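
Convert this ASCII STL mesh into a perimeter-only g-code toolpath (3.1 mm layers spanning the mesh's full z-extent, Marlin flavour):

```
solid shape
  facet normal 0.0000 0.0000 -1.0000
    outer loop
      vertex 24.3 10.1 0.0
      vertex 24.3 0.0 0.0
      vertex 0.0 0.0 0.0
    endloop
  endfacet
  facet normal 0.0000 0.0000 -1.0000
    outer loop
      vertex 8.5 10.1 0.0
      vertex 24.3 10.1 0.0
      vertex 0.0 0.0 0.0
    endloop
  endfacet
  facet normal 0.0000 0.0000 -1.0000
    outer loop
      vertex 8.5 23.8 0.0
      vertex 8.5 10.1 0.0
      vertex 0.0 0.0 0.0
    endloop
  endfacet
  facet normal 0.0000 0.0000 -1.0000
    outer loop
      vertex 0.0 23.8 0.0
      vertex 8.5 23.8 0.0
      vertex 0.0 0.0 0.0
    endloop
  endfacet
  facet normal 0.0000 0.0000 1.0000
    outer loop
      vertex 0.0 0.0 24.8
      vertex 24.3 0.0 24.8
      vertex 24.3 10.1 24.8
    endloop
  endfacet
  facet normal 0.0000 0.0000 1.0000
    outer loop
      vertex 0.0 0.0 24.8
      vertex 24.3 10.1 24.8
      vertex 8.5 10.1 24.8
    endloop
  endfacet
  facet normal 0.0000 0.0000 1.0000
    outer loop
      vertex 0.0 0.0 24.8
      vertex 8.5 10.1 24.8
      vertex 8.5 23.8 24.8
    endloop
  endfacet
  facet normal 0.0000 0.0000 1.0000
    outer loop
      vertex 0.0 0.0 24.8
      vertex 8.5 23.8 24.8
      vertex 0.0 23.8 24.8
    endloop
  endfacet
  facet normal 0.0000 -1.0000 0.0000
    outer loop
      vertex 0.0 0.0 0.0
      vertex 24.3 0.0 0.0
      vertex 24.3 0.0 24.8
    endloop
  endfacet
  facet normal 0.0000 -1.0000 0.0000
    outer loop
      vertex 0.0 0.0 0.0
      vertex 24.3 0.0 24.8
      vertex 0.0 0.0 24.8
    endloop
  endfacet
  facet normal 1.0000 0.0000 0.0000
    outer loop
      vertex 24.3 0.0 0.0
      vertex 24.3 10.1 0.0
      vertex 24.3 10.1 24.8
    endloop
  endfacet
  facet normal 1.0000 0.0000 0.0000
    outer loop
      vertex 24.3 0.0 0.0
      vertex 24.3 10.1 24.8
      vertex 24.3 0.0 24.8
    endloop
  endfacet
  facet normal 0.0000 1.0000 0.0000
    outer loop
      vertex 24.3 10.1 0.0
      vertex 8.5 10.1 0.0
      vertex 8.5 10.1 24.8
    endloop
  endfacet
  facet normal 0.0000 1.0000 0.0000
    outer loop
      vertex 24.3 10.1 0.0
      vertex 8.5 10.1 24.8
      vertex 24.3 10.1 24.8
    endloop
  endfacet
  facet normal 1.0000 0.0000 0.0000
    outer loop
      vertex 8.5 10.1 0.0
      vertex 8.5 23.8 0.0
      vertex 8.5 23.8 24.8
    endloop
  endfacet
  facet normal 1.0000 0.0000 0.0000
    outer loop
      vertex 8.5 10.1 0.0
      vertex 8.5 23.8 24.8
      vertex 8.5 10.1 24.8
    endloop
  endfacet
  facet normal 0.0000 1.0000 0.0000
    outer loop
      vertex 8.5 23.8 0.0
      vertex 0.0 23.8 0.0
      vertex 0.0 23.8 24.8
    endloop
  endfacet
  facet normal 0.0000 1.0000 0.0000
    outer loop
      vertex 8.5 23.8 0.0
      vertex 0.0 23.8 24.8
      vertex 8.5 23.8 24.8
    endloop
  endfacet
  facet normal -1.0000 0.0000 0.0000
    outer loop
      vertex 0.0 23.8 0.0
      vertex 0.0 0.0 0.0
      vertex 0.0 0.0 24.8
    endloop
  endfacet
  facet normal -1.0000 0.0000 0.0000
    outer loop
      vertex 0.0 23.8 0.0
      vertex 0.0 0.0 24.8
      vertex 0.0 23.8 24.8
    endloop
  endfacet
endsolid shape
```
; perimeter-only toolpath
G21 ; units = mm
G90 ; absolute positioning
G28 ; home
; layer 1
G0 Z3.1
G0 X0.0 Y0.0
G1 X24.3 Y0.0
G1 X24.3 Y10.1
G1 X8.5 Y10.1
G1 X8.5 Y23.8
G1 X0.0 Y23.8
G1 X0.0 Y0.0
; layer 2
G0 Z6.2
G0 X0.0 Y0.0
G1 X24.3 Y0.0
G1 X24.3 Y10.1
G1 X8.5 Y10.1
G1 X8.5 Y23.8
G1 X0.0 Y23.8
G1 X0.0 Y0.0
; layer 3
G0 Z9.3
G0 X0.0 Y0.0
G1 X24.3 Y0.0
G1 X24.3 Y10.1
G1 X8.5 Y10.1
G1 X8.5 Y23.8
G1 X0.0 Y23.8
G1 X0.0 Y0.0
; layer 4
G0 Z12.4
G0 X0.0 Y0.0
G1 X24.3 Y0.0
G1 X24.3 Y10.1
G1 X8.5 Y10.1
G1 X8.5 Y23.8
G1 X0.0 Y23.8
G1 X0.0 Y0.0
; layer 5
G0 Z15.5
G0 X0.0 Y0.0
G1 X24.3 Y0.0
G1 X24.3 Y10.1
G1 X8.5 Y10.1
G1 X8.5 Y23.8
G1 X0.0 Y23.8
G1 X0.0 Y0.0
; layer 6
G0 Z18.6
G0 X0.0 Y0.0
G1 X24.3 Y0.0
G1 X24.3 Y10.1
G1 X8.5 Y10.1
G1 X8.5 Y23.8
G1 X0.0 Y23.8
G1 X0.0 Y0.0
; layer 7
G0 Z21.7
G0 X0.0 Y0.0
G1 X24.3 Y0.0
G1 X24.3 Y10.1
G1 X8.5 Y10.1
G1 X8.5 Y23.8
G1 X0.0 Y23.8
G1 X0.0 Y0.0
; layer 8
G0 Z24.8
G0 X0.0 Y0.0
G1 X24.3 Y0.0
G1 X24.3 Y10.1
G1 X8.5 Y10.1
G1 X8.5 Y23.8
G1 X0.0 Y23.8
G1 X0.0 Y0.0
M2 ; end

The solid is an L-shaped prism: outer 24.3 × 23.8 mm, arm thicknesses ≈ 10.1 mm (horizontal) and 8.5 mm (vertical), extruded 24.8 mm in z. Slicing at Δz = 3.1 mm — 8 equal slices spanning the solid's height, so layer i sits at z = i·h/8 — gives 8 non-empty perimeters. Each is a 6-segment closed polygon; G0 lifts to the layer z and rapids to the start vertex, then G1 traces the edges.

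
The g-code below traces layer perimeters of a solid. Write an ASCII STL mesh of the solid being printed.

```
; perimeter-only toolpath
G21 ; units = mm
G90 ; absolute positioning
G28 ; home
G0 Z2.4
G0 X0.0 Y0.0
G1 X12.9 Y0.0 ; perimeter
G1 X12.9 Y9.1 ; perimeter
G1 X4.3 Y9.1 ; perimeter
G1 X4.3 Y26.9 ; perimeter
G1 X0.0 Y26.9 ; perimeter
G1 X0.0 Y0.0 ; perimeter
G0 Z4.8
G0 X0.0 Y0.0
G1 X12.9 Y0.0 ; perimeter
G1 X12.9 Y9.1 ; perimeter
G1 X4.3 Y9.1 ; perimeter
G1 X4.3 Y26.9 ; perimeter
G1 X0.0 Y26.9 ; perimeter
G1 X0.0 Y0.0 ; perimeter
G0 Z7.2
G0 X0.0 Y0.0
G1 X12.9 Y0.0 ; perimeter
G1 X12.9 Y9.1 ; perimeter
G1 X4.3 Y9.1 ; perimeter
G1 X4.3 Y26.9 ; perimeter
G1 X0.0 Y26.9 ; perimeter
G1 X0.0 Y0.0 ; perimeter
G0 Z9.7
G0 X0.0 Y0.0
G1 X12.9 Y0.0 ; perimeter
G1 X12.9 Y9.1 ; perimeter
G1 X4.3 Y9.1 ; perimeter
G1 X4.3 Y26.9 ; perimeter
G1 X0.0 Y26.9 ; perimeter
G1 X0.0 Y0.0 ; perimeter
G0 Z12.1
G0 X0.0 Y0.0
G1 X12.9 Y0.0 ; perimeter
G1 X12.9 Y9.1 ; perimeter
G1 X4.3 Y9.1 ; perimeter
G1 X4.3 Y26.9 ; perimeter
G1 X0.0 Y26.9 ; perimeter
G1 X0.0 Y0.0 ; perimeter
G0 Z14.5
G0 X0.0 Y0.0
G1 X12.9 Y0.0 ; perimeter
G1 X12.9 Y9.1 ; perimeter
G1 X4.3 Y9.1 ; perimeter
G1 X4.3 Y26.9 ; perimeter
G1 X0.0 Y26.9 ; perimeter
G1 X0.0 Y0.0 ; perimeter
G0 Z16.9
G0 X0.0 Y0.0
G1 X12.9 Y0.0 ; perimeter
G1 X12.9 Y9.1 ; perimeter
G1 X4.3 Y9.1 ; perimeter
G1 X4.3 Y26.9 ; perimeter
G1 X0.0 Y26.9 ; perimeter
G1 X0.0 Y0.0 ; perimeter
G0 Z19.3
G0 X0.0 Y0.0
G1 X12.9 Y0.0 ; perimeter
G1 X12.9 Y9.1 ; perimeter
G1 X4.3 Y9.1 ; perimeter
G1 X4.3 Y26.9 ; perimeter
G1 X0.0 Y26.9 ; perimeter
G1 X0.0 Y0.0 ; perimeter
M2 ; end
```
solid part
  facet normal 0.0000 0.0000 -1.0000
    outer loop
      vertex 12.9 9.1 0.0
      vertex 12.9 0.0 0.0
      vertex 0.0 0.0 0.0
    endloop
  endfacet
  facet normal 0.0000 0.0000 -1.0000
    outer loop
      vertex 4.3 9.1 0.0
      vertex 12.9 9.1 0.0
      vertex 0.0 0.0 0.0
    endloop
  endfacet
  facet normal 0.0000 0.0000 -1.0000
    outer loop
      vertex 4.3 26.9 0.0
      vertex 4.3 9.1 0.0
      vertex 0.0 0.0 0.0
    endloop
  endfacet
  facet normal 0.0000 0.0000 -1.0000
    outer loop
      vertex 0.0 26.9 0.0
      vertex 4.3 26.9 0.0
      vertex 0.0 0.0 0.0
    endloop
  endfacet
  facet normal 0.0000 0.0000 1.0000
    outer loop
      vertex 0.0 0.0 19.3
      vertex 12.9 0.0 19.3
      vertex 12.9 9.1 19.3
    endloop
  endfacet
  facet normal 0.0000 0.0000 1.0000
    outer loop
      vertex 0.0 0.0 19.3
      vertex 12.9 9.1 19.3
      vertex 4.3 9.1 19.3
    endloop
  endfacet
  facet normal 0.0000 0.0000 1.0000
    outer loop
      vertex 0.0 0.0 19.3
      vertex 4.3 9.1 19.3
      vertex 4.3 26.9 19.3
    endloop
  endfacet
  facet normal 0.0000 0.0000 1.0000
    outer loop
      vertex 0.0 0.0 19.3
      vertex 4.3 26.9 19.3
      vertex 0.0 26.9 19.3
    endloop
  endfacet
  facet normal 0.0000 -1.0000 0.0000
    outer loop
      vertex 0.0 0.0 0.0
      vertex 12.9 0.0 0.0
      vertex 12.9 0.0 19.3
    endloop
  endfacet
  facet normal 0.0000 -1.0000 0.0000
    outer loop
      vertex 0.0 0.0 0.0
      vertex 12.9 0.0 19.3
      vertex 0.0 0.0 19.3
    endloop
  endfacet
  facet normal 1.0000 0.0000 0.0000
    outer loop
      vertex 12.9 0.0 0.0
      vertex 12.9 9.1 0.0
      vertex 12.9 9.1 19.3
    endloop
  endfacet
  facet normal 1.0000 0.0000 0.0000
    outer loop
      vertex 12.9 0.0 0.0
      vertex 12.9 9.1 19.3
      vertex 12.9 0.0 19.3
    endloop
  endfacet
  facet normal 0.0000 1.0000 0.0000
    outer loop
      vertex 12.9 9.1 0.0
      vertex 4.3 9.1 0.0
      vertex 4.3 9.1 19.3
    endloop
  endfacet
  facet normal 0.0000 1.0000 0.0000
    outer loop
      vertex 12.9 9.1 0.0
      vertex 4.3 9.1 19.3
      vertex 12.9 9.1 19.3
    endloop
  endfacet
  facet normal 1.0000 0.0000 0.0000
    outer loop
      vertex 4.3 9.1 0.0
      vertex 4.3 26.9 0.0
      vertex 4.3 26.9 19.3
    endloop
  endfacet
  facet normal 1.0000 0.0000 0.0000
    outer loop
      vertex 4.3 9.1 0.0
      vertex 4.3 26.9 19.3
      vertex 4.3 9.1 19.3
    endloop
  endfacet
  facet normal 0.0000 1.0000 0.0000
    outer loop
      vertex 4.3 26.9 0.0
      vertex 0.0 26.9 0.0
      vertex 0.0 26.9 19.3
    endloop
  endfacet
  facet normal 0.0000 1.0000 0.0000
    outer loop
      vertex 4.3 26.9 0.0
      vertex 0.0 26.9 19.3
      vertex 4.3 26.9 19.3
    endloop
  endfacet
  facet normal -1.0000 0.0000 0.0000
    outer loop
      vertex 0.0 26.9 0.0
      vertex 0.0 0.0 0.0
      vertex 0.0 0.0 19.3
    endloop
  endfacet
  facet normal -1.0000 0.0000 0.0000
    outer loop
      vertex 0.0 26.9 0.0
      vertex 0.0 0.0 19.3
      vertex 0.0 26.9 19.3
    endloop
  endfacet
endsolid part

The G0 Z moves step by Δz≈2.4 mm. Every layer's G1 loop is the same polygon, so the solid is a straight extrusion of it from z=0 to z≈19.3. Closing with flat bottom and top caps and triangulating gives 20 facets — an L-shaped prism: outer 12.9 × 26.9 mm, arm thicknesses ≈ 9.1 mm (horizontal) and 4.3 mm (vertical), extruded 19.3 mm in z.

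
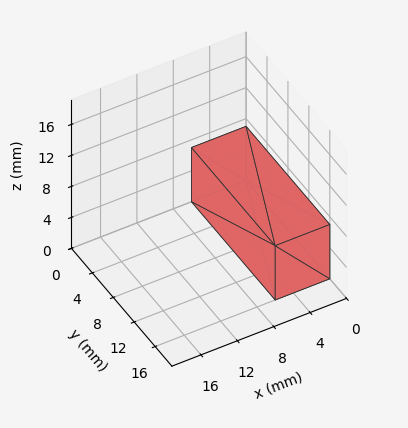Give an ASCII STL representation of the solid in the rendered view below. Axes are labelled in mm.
Reading the render: the shape is a rectangular box, roughly 6 × 16 mm footprint and 7 mm tall (dimensions read to the nearest mm from the axis ticks). For the STL, each face is triangulated and given an outward normal.

solid part
  facet normal 0.0000 0.0000 -1.0000
    outer loop
      vertex 6.000 16.000 0.000
      vertex 6.000 0.000 0.000
      vertex 0.000 0.000 0.000
    endloop
  endfacet
  facet normal 0.0000 0.0000 -1.0000
    outer loop
      vertex 0.000 16.000 0.000
      vertex 6.000 16.000 0.000
      vertex 0.000 0.000 0.000
    endloop
  endfacet
  facet normal 0.0000 0.0000 1.0000
    outer loop
      vertex 0.000 0.000 7.000
      vertex 6.000 0.000 7.000
      vertex 6.000 16.000 7.000
    endloop
  endfacet
  facet normal 0.0000 0.0000 1.0000
    outer loop
      vertex 0.000 0.000 7.000
      vertex 6.000 16.000 7.000
      vertex 0.000 16.000 7.000
    endloop
  endfacet
  facet normal 0.0000 -1.0000 0.0000
    outer loop
      vertex 0.000 0.000 0.000
      vertex 6.000 0.000 0.000
      vertex 6.000 0.000 7.000
    endloop
  endfacet
  facet normal 0.0000 -1.0000 0.0000
    outer loop
      vertex 0.000 0.000 0.000
      vertex 6.000 0.000 7.000
      vertex 0.000 0.000 7.000
    endloop
  endfacet
  facet normal 0.0000 1.0000 0.0000
    outer loop
      vertex 6.000 16.000 7.000
      vertex 6.000 16.000 0.000
      vertex 0.000 16.000 0.000
    endloop
  endfacet
  facet normal 0.0000 1.0000 0.0000
    outer loop
      vertex 0.000 16.000 7.000
      vertex 6.000 16.000 7.000
      vertex 0.000 16.000 0.000
    endloop
  endfacet
  facet normal -1.0000 0.0000 0.0000
    outer loop
      vertex 0.000 16.000 7.000
      vertex 0.000 16.000 0.000
      vertex 0.000 0.000 0.000
    endloop
  endfacet
  facet normal -1.0000 0.0000 0.0000
    outer loop
      vertex 0.000 0.000 7.000
      vertex 0.000 16.000 7.000
      vertex 0.000 0.000 0.000
    endloop
  endfacet
  facet normal 1.0000 0.0000 0.0000
    outer loop
      vertex 6.000 0.000 0.000
      vertex 6.000 16.000 0.000
      vertex 6.000 16.000 7.000
    endloop
  endfacet
  facet normal 1.0000 0.0000 0.0000
    outer loop
      vertex 6.000 0.000 0.000
      vertex 6.000 16.000 7.000
      vertex 6.000 0.000 7.000
    endloop
  endfacet
endsolid part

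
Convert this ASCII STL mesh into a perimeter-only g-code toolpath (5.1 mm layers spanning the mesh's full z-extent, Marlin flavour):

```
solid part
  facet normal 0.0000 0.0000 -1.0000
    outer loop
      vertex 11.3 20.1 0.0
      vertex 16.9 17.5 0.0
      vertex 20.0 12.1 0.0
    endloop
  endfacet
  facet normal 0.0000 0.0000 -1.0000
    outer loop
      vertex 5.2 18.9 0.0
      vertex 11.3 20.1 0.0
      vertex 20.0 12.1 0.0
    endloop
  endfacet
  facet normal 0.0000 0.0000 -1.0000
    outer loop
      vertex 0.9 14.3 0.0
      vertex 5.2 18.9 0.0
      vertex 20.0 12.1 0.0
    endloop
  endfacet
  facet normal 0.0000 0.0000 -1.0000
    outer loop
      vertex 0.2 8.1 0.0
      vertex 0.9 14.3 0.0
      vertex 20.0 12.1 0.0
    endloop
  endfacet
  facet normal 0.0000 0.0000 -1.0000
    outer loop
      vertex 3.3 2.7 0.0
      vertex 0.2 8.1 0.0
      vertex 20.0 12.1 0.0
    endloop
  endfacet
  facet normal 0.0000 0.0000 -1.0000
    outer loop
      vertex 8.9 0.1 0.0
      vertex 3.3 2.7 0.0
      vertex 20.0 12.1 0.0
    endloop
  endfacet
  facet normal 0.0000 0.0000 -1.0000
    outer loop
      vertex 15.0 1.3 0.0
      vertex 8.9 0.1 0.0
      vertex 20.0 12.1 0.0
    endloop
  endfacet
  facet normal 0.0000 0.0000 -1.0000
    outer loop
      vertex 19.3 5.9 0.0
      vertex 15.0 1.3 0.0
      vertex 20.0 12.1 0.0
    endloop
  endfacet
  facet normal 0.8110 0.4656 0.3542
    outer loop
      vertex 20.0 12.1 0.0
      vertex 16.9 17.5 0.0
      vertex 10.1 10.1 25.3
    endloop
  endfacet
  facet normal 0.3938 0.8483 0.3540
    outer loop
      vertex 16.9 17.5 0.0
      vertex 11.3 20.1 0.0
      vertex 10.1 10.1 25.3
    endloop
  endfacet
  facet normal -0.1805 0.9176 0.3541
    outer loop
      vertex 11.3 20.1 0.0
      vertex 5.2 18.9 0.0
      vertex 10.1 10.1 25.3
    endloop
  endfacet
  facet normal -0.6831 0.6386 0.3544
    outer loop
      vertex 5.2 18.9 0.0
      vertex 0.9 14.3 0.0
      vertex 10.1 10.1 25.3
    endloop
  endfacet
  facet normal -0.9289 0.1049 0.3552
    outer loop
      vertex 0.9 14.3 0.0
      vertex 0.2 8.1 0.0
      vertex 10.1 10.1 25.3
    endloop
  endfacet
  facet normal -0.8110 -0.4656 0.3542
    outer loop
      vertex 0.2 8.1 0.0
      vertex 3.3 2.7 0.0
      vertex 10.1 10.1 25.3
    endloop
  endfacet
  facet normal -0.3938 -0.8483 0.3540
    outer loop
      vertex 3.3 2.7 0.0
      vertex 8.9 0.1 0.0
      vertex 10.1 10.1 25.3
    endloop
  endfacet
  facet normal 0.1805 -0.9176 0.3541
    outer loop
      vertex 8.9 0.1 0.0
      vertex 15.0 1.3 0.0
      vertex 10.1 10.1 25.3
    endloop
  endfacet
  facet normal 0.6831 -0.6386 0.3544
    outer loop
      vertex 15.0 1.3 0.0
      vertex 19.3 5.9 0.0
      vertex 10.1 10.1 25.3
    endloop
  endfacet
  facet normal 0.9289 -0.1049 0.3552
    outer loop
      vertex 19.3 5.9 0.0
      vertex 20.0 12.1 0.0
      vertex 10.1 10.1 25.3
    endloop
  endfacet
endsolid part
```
; perimeter-only toolpath
G21 ; units = mm
G90 ; absolute positioning
G28 ; home
; layer 1
G0 Z5.1
G0 X18.0 Y11.7
G1 X15.5 Y16.0
G1 X11.1 Y18.1
G1 X6.2 Y17.1
G1 X2.7 Y13.5
G1 X2.2 Y8.5
G1 X4.7 Y4.2
G1 X9.1 Y2.1
G1 X14.0 Y3.1
G1 X17.5 Y6.7
G1 X18.0 Y11.7
; layer 2
G0 Z10.1
G0 X16.0 Y11.3
G1 X14.2 Y14.5
G1 X10.8 Y16.1
G1 X7.2 Y15.4
G1 X4.6 Y12.6
G1 X4.2 Y8.9
G1 X6.0 Y5.7
G1 X9.4 Y4.1
G1 X13.0 Y4.8
G1 X15.6 Y7.6
G1 X16.0 Y11.3
; layer 3
G0 Z15.2
G0 X14.1 Y10.9
G1 X12.8 Y13.1
G1 X10.6 Y14.1
G1 X8.1 Y13.6
G1 X6.4 Y11.8
G1 X6.1 Y9.3
G1 X7.4 Y7.1
G1 X9.6 Y6.1
G1 X12.1 Y6.6
G1 X13.8 Y8.4
G1 X14.1 Y10.9
; layer 4
G0 Z20.2
G0 X12.1 Y10.5
G1 X11.5 Y11.6
G1 X10.3 Y12.1
G1 X9.1 Y11.9
G1 X8.3 Y10.9
G1 X8.1 Y9.7
G1 X8.7 Y8.6
G1 X9.9 Y8.1
G1 X11.1 Y8.3
G1 X11.9 Y9.3
G1 X12.1 Y10.5
M2 ; end

The solid is a regular 10-sided pyramid, base circumscribed radius ≈ 10.1 mm, apex at z ≈ 25.3 mm. Slicing at Δz = 5.1 mm — 5 equal slices spanning the solid's height, so layer i sits at z = i·h/5 — gives 4 non-empty perimeters. Each is a 10-segment closed polygon; G0 lifts to the layer z and rapids to the start vertex, then G1 traces the edges. The cross-section shrinks linearly with z (the slice at the apex is degenerate and omitted).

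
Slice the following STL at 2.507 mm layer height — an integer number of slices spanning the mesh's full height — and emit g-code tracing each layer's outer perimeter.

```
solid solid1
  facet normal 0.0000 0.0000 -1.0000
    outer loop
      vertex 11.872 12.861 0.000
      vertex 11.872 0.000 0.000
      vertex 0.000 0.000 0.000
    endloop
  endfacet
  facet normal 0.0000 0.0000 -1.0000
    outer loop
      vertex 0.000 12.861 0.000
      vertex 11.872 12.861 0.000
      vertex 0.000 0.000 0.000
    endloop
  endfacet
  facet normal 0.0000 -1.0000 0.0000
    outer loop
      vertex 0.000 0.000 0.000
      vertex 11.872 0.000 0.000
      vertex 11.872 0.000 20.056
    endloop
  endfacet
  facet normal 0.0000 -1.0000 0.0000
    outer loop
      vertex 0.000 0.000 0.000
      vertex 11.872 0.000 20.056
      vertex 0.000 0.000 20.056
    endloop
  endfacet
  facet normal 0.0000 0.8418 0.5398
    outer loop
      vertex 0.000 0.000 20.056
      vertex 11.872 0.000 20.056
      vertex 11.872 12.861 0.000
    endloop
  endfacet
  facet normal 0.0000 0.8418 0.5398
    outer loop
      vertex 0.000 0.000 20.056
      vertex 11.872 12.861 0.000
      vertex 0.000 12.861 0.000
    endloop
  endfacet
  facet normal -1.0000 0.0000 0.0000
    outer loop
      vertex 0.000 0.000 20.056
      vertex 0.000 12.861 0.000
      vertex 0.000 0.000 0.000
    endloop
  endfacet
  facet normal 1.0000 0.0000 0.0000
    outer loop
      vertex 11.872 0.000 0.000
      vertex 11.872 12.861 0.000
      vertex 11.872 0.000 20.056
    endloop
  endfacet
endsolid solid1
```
; perimeter-only toolpath
G21 ; units = mm
G90 ; absolute positioning
G28 ; home
; layer 1
G0 Z2.507
G0 X0.000 Y0.000
G1 X11.872 Y0.000
G1 X11.872 Y11.253
G1 X0.000 Y11.253
G1 X0.000 Y0.000
; layer 2
G0 Z5.014
G0 X0.000 Y0.000
G1 X11.872 Y0.000
G1 X11.872 Y9.646
G1 X0.000 Y9.646
G1 X0.000 Y0.000
; layer 3
G0 Z7.521
G0 X0.000 Y0.000
G1 X11.872 Y0.000
G1 X11.872 Y8.038
G1 X0.000 Y8.038
G1 X0.000 Y0.000
; layer 4
G0 Z10.028
G0 X0.000 Y0.000
G1 X11.872 Y0.000
G1 X11.872 Y6.431
G1 X0.000 Y6.431
G1 X0.000 Y0.000
; layer 5
G0 Z12.535
G0 X0.000 Y0.000
G1 X11.872 Y0.000
G1 X11.872 Y4.823
G1 X0.000 Y4.823
G1 X0.000 Y0.000
; layer 6
G0 Z15.042
G0 X0.000 Y0.000
G1 X11.872 Y0.000
G1 X11.872 Y3.215
G1 X0.000 Y3.215
G1 X0.000 Y0.000
; layer 7
G0 Z17.549
G0 X0.000 Y0.000
G1 X11.872 Y0.000
G1 X11.872 Y1.608
G1 X0.000 Y1.608
G1 X0.000 Y0.000
M2 ; end

The solid is a wedge (ramp): 11.9 × 12.9 mm base, rising to 20.1 mm along the y=0 edge and sloping linearly to z=0 at y=12.9. Slicing at Δz = 2.507 mm — 8 equal slices spanning the solid's height, so layer i sits at z = i·h/8 — gives 7 non-empty perimeters. Each is a 4-segment closed polygon; G0 lifts to the layer z and rapids to the start vertex, then G1 traces the edges. The cross-section shrinks linearly with z (the slice at the apex is degenerate and omitted).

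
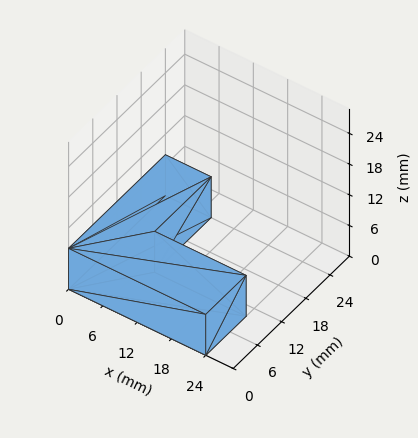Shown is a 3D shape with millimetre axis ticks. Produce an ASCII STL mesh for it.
Reading the render: the shape is an L-shaped prism: outer 24 × 24 mm, arm thicknesses ≈ 10 mm (horizontal) and 8 mm (vertical), extruded 8 mm in z (dimensions read to the nearest mm from the axis ticks). For the STL, each face is triangulated and given an outward normal.

solid part
  facet normal 0.0000 0.0000 -1.0000
    outer loop
      vertex 24.0 10.0 0.0
      vertex 24.0 0.0 0.0
      vertex 0.0 0.0 0.0
    endloop
  endfacet
  facet normal 0.0000 0.0000 -1.0000
    outer loop
      vertex 8.0 10.0 0.0
      vertex 24.0 10.0 0.0
      vertex 0.0 0.0 0.0
    endloop
  endfacet
  facet normal 0.0000 0.0000 -1.0000
    outer loop
      vertex 8.0 24.0 0.0
      vertex 8.0 10.0 0.0
      vertex 0.0 0.0 0.0
    endloop
  endfacet
  facet normal 0.0000 0.0000 -1.0000
    outer loop
      vertex 0.0 24.0 0.0
      vertex 8.0 24.0 0.0
      vertex 0.0 0.0 0.0
    endloop
  endfacet
  facet normal 0.0000 0.0000 1.0000
    outer loop
      vertex 0.0 0.0 8.0
      vertex 24.0 0.0 8.0
      vertex 24.0 10.0 8.0
    endloop
  endfacet
  facet normal 0.0000 0.0000 1.0000
    outer loop
      vertex 0.0 0.0 8.0
      vertex 24.0 10.0 8.0
      vertex 8.0 10.0 8.0
    endloop
  endfacet
  facet normal 0.0000 0.0000 1.0000
    outer loop
      vertex 0.0 0.0 8.0
      vertex 8.0 10.0 8.0
      vertex 8.0 24.0 8.0
    endloop
  endfacet
  facet normal 0.0000 0.0000 1.0000
    outer loop
      vertex 0.0 0.0 8.0
      vertex 8.0 24.0 8.0
      vertex 0.0 24.0 8.0
    endloop
  endfacet
  facet normal 0.0000 -1.0000 0.0000
    outer loop
      vertex 0.0 0.0 0.0
      vertex 24.0 0.0 0.0
      vertex 24.0 0.0 8.0
    endloop
  endfacet
  facet normal 0.0000 -1.0000 0.0000
    outer loop
      vertex 0.0 0.0 0.0
      vertex 24.0 0.0 8.0
      vertex 0.0 0.0 8.0
    endloop
  endfacet
  facet normal 1.0000 0.0000 0.0000
    outer loop
      vertex 24.0 0.0 0.0
      vertex 24.0 10.0 0.0
      vertex 24.0 10.0 8.0
    endloop
  endfacet
  facet normal 1.0000 0.0000 0.0000
    outer loop
      vertex 24.0 0.0 0.0
      vertex 24.0 10.0 8.0
      vertex 24.0 0.0 8.0
    endloop
  endfacet
  facet normal 0.0000 1.0000 0.0000
    outer loop
      vertex 24.0 10.0 0.0
      vertex 8.0 10.0 0.0
      vertex 8.0 10.0 8.0
    endloop
  endfacet
  facet normal 0.0000 1.0000 0.0000
    outer loop
      vertex 24.0 10.0 0.0
      vertex 8.0 10.0 8.0
      vertex 24.0 10.0 8.0
    endloop
  endfacet
  facet normal 1.0000 0.0000 0.0000
    outer loop
      vertex 8.0 10.0 0.0
      vertex 8.0 24.0 0.0
      vertex 8.0 24.0 8.0
    endloop
  endfacet
  facet normal 1.0000 0.0000 0.0000
    outer loop
      vertex 8.0 10.0 0.0
      vertex 8.0 24.0 8.0
      vertex 8.0 10.0 8.0
    endloop
  endfacet
  facet normal 0.0000 1.0000 0.0000
    outer loop
      vertex 8.0 24.0 0.0
      vertex 0.0 24.0 0.0
      vertex 0.0 24.0 8.0
    endloop
  endfacet
  facet normal 0.0000 1.0000 0.0000
    outer loop
      vertex 8.0 24.0 0.0
      vertex 0.0 24.0 8.0
      vertex 8.0 24.0 8.0
    endloop
  endfacet
  facet normal -1.0000 0.0000 0.0000
    outer loop
      vertex 0.0 24.0 0.0
      vertex 0.0 0.0 0.0
      vertex 0.0 0.0 8.0
    endloop
  endfacet
  facet normal -1.0000 0.0000 0.0000
    outer loop
      vertex 0.0 24.0 0.0
      vertex 0.0 0.0 8.0
      vertex 0.0 24.0 8.0
    endloop
  endfacet
endsolid part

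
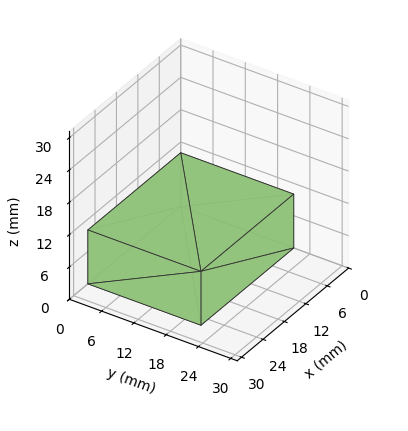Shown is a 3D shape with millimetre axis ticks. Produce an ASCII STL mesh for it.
Reading the render: the shape is a rectangular box, roughly 26 × 21 mm footprint and 10 mm tall (dimensions read to the nearest mm from the axis ticks). For the STL, each face is triangulated and given an outward normal.

solid part
  facet normal 0.0000 0.0000 -1.0000
    outer loop
      vertex 26.00 21.00 0.00
      vertex 26.00 0.00 0.00
      vertex 0.00 0.00 0.00
    endloop
  endfacet
  facet normal 0.0000 0.0000 -1.0000
    outer loop
      vertex 0.00 21.00 0.00
      vertex 26.00 21.00 0.00
      vertex 0.00 0.00 0.00
    endloop
  endfacet
  facet normal 0.0000 0.0000 1.0000
    outer loop
      vertex 0.00 0.00 10.00
      vertex 26.00 0.00 10.00
      vertex 26.00 21.00 10.00
    endloop
  endfacet
  facet normal 0.0000 0.0000 1.0000
    outer loop
      vertex 0.00 0.00 10.00
      vertex 26.00 21.00 10.00
      vertex 0.00 21.00 10.00
    endloop
  endfacet
  facet normal 0.0000 -1.0000 0.0000
    outer loop
      vertex 0.00 0.00 0.00
      vertex 26.00 0.00 0.00
      vertex 26.00 0.00 10.00
    endloop
  endfacet
  facet normal 0.0000 -1.0000 0.0000
    outer loop
      vertex 0.00 0.00 0.00
      vertex 26.00 0.00 10.00
      vertex 0.00 0.00 10.00
    endloop
  endfacet
  facet normal 0.0000 1.0000 0.0000
    outer loop
      vertex 26.00 21.00 10.00
      vertex 26.00 21.00 0.00
      vertex 0.00 21.00 0.00
    endloop
  endfacet
  facet normal 0.0000 1.0000 0.0000
    outer loop
      vertex 0.00 21.00 10.00
      vertex 26.00 21.00 10.00
      vertex 0.00 21.00 0.00
    endloop
  endfacet
  facet normal -1.0000 0.0000 0.0000
    outer loop
      vertex 0.00 21.00 10.00
      vertex 0.00 21.00 0.00
      vertex 0.00 0.00 0.00
    endloop
  endfacet
  facet normal -1.0000 0.0000 0.0000
    outer loop
      vertex 0.00 0.00 10.00
      vertex 0.00 21.00 10.00
      vertex 0.00 0.00 0.00
    endloop
  endfacet
  facet normal 1.0000 0.0000 0.0000
    outer loop
      vertex 26.00 0.00 0.00
      vertex 26.00 21.00 0.00
      vertex 26.00 21.00 10.00
    endloop
  endfacet
  facet normal 1.0000 0.0000 0.0000
    outer loop
      vertex 26.00 0.00 0.00
      vertex 26.00 21.00 10.00
      vertex 26.00 0.00 10.00
    endloop
  endfacet
endsolid part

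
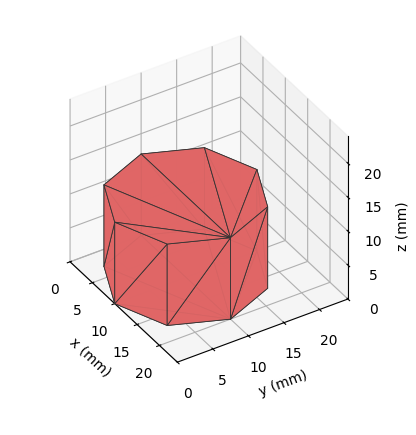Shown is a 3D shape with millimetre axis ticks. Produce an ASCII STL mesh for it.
Reading the render: the shape is a regular 8-sided prism (a cylinder approximated with 8 flat sides), circumscribed radius ≈ 10 mm, height ≈ 12 mm (dimensions read to the nearest mm from the axis ticks). For the STL, each face is triangulated and given an outward normal.

solid part
  facet normal 0.0000 0.0000 -1.0000
    outer loop
      vertex 10.00 20.00 0.00
      vertex 17.07 17.07 0.00
      vertex 20.00 10.00 0.00
    endloop
  endfacet
  facet normal 0.0000 0.0000 -1.0000
    outer loop
      vertex 2.93 17.07 0.00
      vertex 10.00 20.00 0.00
      vertex 20.00 10.00 0.00
    endloop
  endfacet
  facet normal 0.0000 0.0000 -1.0000
    outer loop
      vertex 0.00 10.00 0.00
      vertex 2.93 17.07 0.00
      vertex 20.00 10.00 0.00
    endloop
  endfacet
  facet normal 0.0000 0.0000 -1.0000
    outer loop
      vertex 2.93 2.93 0.00
      vertex 0.00 10.00 0.00
      vertex 20.00 10.00 0.00
    endloop
  endfacet
  facet normal 0.0000 0.0000 -1.0000
    outer loop
      vertex 10.00 0.00 0.00
      vertex 2.93 2.93 0.00
      vertex 20.00 10.00 0.00
    endloop
  endfacet
  facet normal 0.0000 0.0000 -1.0000
    outer loop
      vertex 17.07 2.93 0.00
      vertex 10.00 0.00 0.00
      vertex 20.00 10.00 0.00
    endloop
  endfacet
  facet normal 0.0000 0.0000 1.0000
    outer loop
      vertex 20.00 10.00 12.00
      vertex 17.07 17.07 12.00
      vertex 10.00 20.00 12.00
    endloop
  endfacet
  facet normal 0.0000 0.0000 1.0000
    outer loop
      vertex 20.00 10.00 12.00
      vertex 10.00 20.00 12.00
      vertex 2.93 17.07 12.00
    endloop
  endfacet
  facet normal 0.0000 0.0000 1.0000
    outer loop
      vertex 20.00 10.00 12.00
      vertex 2.93 17.07 12.00
      vertex 0.00 10.00 12.00
    endloop
  endfacet
  facet normal 0.0000 0.0000 1.0000
    outer loop
      vertex 20.00 10.00 12.00
      vertex 0.00 10.00 12.00
      vertex 2.93 2.93 12.00
    endloop
  endfacet
  facet normal 0.0000 0.0000 1.0000
    outer loop
      vertex 20.00 10.00 12.00
      vertex 2.93 2.93 12.00
      vertex 10.00 0.00 12.00
    endloop
  endfacet
  facet normal 0.0000 0.0000 1.0000
    outer loop
      vertex 20.00 10.00 12.00
      vertex 10.00 0.00 12.00
      vertex 17.07 2.93 12.00
    endloop
  endfacet
  facet normal 0.9238 0.3829 0.0000
    outer loop
      vertex 20.00 10.00 0.00
      vertex 17.07 17.07 0.00
      vertex 17.07 17.07 12.00
    endloop
  endfacet
  facet normal 0.9238 0.3829 0.0000
    outer loop
      vertex 20.00 10.00 0.00
      vertex 17.07 17.07 12.00
      vertex 20.00 10.00 12.00
    endloop
  endfacet
  facet normal 0.3829 0.9238 0.0000
    outer loop
      vertex 17.07 17.07 0.00
      vertex 10.00 20.00 0.00
      vertex 10.00 20.00 12.00
    endloop
  endfacet
  facet normal 0.3829 0.9238 0.0000
    outer loop
      vertex 17.07 17.07 0.00
      vertex 10.00 20.00 12.00
      vertex 17.07 17.07 12.00
    endloop
  endfacet
  facet normal -0.3829 0.9238 0.0000
    outer loop
      vertex 10.00 20.00 0.00
      vertex 2.93 17.07 0.00
      vertex 2.93 17.07 12.00
    endloop
  endfacet
  facet normal -0.3829 0.9238 0.0000
    outer loop
      vertex 10.00 20.00 0.00
      vertex 2.93 17.07 12.00
      vertex 10.00 20.00 12.00
    endloop
  endfacet
  facet normal -0.9238 0.3829 0.0000
    outer loop
      vertex 2.93 17.07 0.00
      vertex 0.00 10.00 0.00
      vertex 0.00 10.00 12.00
    endloop
  endfacet
  facet normal -0.9238 0.3829 0.0000
    outer loop
      vertex 2.93 17.07 0.00
      vertex 0.00 10.00 12.00
      vertex 2.93 17.07 12.00
    endloop
  endfacet
  facet normal -0.9238 -0.3829 0.0000
    outer loop
      vertex 0.00 10.00 0.00
      vertex 2.93 2.93 0.00
      vertex 2.93 2.93 12.00
    endloop
  endfacet
  facet normal -0.9238 -0.3829 0.0000
    outer loop
      vertex 0.00 10.00 0.00
      vertex 2.93 2.93 12.00
      vertex 0.00 10.00 12.00
    endloop
  endfacet
  facet normal -0.3829 -0.9238 0.0000
    outer loop
      vertex 2.93 2.93 0.00
      vertex 10.00 0.00 0.00
      vertex 10.00 0.00 12.00
    endloop
  endfacet
  facet normal -0.3829 -0.9238 0.0000
    outer loop
      vertex 2.93 2.93 0.00
      vertex 10.00 0.00 12.00
      vertex 2.93 2.93 12.00
    endloop
  endfacet
  facet normal 0.3829 -0.9238 0.0000
    outer loop
      vertex 10.00 0.00 0.00
      vertex 17.07 2.93 0.00
      vertex 17.07 2.93 12.00
    endloop
  endfacet
  facet normal 0.3829 -0.9238 0.0000
    outer loop
      vertex 10.00 0.00 0.00
      vertex 17.07 2.93 12.00
      vertex 10.00 0.00 12.00
    endloop
  endfacet
  facet normal 0.9238 -0.3829 0.0000
    outer loop
      vertex 17.07 2.93 0.00
      vertex 20.00 10.00 0.00
      vertex 20.00 10.00 12.00
    endloop
  endfacet
  facet normal 0.9238 -0.3829 0.0000
    outer loop
      vertex 17.07 2.93 0.00
      vertex 20.00 10.00 12.00
      vertex 17.07 2.93 12.00
    endloop
  endfacet
endsolid part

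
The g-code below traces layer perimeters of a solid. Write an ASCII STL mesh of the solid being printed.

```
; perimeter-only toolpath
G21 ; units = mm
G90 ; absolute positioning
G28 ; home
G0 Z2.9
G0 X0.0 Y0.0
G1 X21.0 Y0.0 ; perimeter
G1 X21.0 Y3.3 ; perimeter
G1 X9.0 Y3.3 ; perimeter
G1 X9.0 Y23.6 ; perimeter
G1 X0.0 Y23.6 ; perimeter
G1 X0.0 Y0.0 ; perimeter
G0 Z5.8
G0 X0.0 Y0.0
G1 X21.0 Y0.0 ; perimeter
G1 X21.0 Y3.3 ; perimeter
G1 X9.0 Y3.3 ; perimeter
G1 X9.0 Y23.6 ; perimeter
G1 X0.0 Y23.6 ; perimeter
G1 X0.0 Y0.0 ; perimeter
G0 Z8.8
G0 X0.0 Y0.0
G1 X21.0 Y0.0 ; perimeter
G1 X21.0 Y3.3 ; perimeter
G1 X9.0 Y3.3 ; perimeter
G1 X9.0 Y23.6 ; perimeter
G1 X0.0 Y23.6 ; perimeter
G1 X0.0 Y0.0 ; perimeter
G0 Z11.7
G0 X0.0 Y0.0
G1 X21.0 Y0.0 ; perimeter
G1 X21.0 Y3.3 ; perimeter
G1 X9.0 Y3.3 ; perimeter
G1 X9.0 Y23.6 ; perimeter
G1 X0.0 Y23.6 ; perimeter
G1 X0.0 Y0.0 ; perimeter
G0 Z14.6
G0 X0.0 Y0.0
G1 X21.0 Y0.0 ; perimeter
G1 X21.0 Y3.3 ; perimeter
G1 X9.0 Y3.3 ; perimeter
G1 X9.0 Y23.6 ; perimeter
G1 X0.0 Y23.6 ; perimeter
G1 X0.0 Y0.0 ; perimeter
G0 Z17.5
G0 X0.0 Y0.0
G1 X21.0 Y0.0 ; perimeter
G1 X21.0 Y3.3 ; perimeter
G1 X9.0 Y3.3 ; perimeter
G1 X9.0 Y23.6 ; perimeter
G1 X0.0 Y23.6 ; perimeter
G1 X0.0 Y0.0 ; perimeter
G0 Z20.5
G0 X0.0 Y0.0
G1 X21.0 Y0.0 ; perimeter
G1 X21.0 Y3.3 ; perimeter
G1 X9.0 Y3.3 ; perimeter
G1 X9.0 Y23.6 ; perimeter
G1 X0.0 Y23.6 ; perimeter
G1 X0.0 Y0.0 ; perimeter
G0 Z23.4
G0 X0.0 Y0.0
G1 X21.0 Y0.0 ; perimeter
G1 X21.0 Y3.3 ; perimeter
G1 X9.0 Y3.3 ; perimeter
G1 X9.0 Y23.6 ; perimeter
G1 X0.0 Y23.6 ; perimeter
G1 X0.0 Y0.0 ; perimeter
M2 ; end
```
solid part
  facet normal 0.0000 0.0000 -1.0000
    outer loop
      vertex 21.0 3.3 0.0
      vertex 21.0 0.0 0.0
      vertex 0.0 0.0 0.0
    endloop
  endfacet
  facet normal 0.0000 0.0000 -1.0000
    outer loop
      vertex 9.0 3.3 0.0
      vertex 21.0 3.3 0.0
      vertex 0.0 0.0 0.0
    endloop
  endfacet
  facet normal 0.0000 0.0000 -1.0000
    outer loop
      vertex 9.0 23.6 0.0
      vertex 9.0 3.3 0.0
      vertex 0.0 0.0 0.0
    endloop
  endfacet
  facet normal 0.0000 0.0000 -1.0000
    outer loop
      vertex 0.0 23.6 0.0
      vertex 9.0 23.6 0.0
      vertex 0.0 0.0 0.0
    endloop
  endfacet
  facet normal 0.0000 0.0000 1.0000
    outer loop
      vertex 0.0 0.0 23.4
      vertex 21.0 0.0 23.4
      vertex 21.0 3.3 23.4
    endloop
  endfacet
  facet normal 0.0000 0.0000 1.0000
    outer loop
      vertex 0.0 0.0 23.4
      vertex 21.0 3.3 23.4
      vertex 9.0 3.3 23.4
    endloop
  endfacet
  facet normal 0.0000 0.0000 1.0000
    outer loop
      vertex 0.0 0.0 23.4
      vertex 9.0 3.3 23.4
      vertex 9.0 23.6 23.4
    endloop
  endfacet
  facet normal 0.0000 0.0000 1.0000
    outer loop
      vertex 0.0 0.0 23.4
      vertex 9.0 23.6 23.4
      vertex 0.0 23.6 23.4
    endloop
  endfacet
  facet normal 0.0000 -1.0000 0.0000
    outer loop
      vertex 0.0 0.0 0.0
      vertex 21.0 0.0 0.0
      vertex 21.0 0.0 23.4
    endloop
  endfacet
  facet normal 0.0000 -1.0000 0.0000
    outer loop
      vertex 0.0 0.0 0.0
      vertex 21.0 0.0 23.4
      vertex 0.0 0.0 23.4
    endloop
  endfacet
  facet normal 1.0000 0.0000 0.0000
    outer loop
      vertex 21.0 0.0 0.0
      vertex 21.0 3.3 0.0
      vertex 21.0 3.3 23.4
    endloop
  endfacet
  facet normal 1.0000 0.0000 0.0000
    outer loop
      vertex 21.0 0.0 0.0
      vertex 21.0 3.3 23.4
      vertex 21.0 0.0 23.4
    endloop
  endfacet
  facet normal 0.0000 1.0000 0.0000
    outer loop
      vertex 21.0 3.3 0.0
      vertex 9.0 3.3 0.0
      vertex 9.0 3.3 23.4
    endloop
  endfacet
  facet normal 0.0000 1.0000 0.0000
    outer loop
      vertex 21.0 3.3 0.0
      vertex 9.0 3.3 23.4
      vertex 21.0 3.3 23.4
    endloop
  endfacet
  facet normal 1.0000 0.0000 0.0000
    outer loop
      vertex 9.0 3.3 0.0
      vertex 9.0 23.6 0.0
      vertex 9.0 23.6 23.4
    endloop
  endfacet
  facet normal 1.0000 0.0000 0.0000
    outer loop
      vertex 9.0 3.3 0.0
      vertex 9.0 23.6 23.4
      vertex 9.0 3.3 23.4
    endloop
  endfacet
  facet normal 0.0000 1.0000 0.0000
    outer loop
      vertex 9.0 23.6 0.0
      vertex 0.0 23.6 0.0
      vertex 0.0 23.6 23.4
    endloop
  endfacet
  facet normal 0.0000 1.0000 0.0000
    outer loop
      vertex 9.0 23.6 0.0
      vertex 0.0 23.6 23.4
      vertex 9.0 23.6 23.4
    endloop
  endfacet
  facet normal -1.0000 0.0000 0.0000
    outer loop
      vertex 0.0 23.6 0.0
      vertex 0.0 0.0 0.0
      vertex 0.0 0.0 23.4
    endloop
  endfacet
  facet normal -1.0000 0.0000 0.0000
    outer loop
      vertex 0.0 23.6 0.0
      vertex 0.0 0.0 23.4
      vertex 0.0 23.6 23.4
    endloop
  endfacet
endsolid part

The G0 Z moves step by Δz≈2.9 mm. Every layer's G1 loop is the same polygon, so the solid is a straight extrusion of it from z=0 to z≈23.4. Closing with flat bottom and top caps and triangulating gives 20 facets — an L-shaped prism: outer 21 × 23.6 mm, arm thicknesses ≈ 3.3 mm (horizontal) and 9 mm (vertical), extruded 23.4 mm in z.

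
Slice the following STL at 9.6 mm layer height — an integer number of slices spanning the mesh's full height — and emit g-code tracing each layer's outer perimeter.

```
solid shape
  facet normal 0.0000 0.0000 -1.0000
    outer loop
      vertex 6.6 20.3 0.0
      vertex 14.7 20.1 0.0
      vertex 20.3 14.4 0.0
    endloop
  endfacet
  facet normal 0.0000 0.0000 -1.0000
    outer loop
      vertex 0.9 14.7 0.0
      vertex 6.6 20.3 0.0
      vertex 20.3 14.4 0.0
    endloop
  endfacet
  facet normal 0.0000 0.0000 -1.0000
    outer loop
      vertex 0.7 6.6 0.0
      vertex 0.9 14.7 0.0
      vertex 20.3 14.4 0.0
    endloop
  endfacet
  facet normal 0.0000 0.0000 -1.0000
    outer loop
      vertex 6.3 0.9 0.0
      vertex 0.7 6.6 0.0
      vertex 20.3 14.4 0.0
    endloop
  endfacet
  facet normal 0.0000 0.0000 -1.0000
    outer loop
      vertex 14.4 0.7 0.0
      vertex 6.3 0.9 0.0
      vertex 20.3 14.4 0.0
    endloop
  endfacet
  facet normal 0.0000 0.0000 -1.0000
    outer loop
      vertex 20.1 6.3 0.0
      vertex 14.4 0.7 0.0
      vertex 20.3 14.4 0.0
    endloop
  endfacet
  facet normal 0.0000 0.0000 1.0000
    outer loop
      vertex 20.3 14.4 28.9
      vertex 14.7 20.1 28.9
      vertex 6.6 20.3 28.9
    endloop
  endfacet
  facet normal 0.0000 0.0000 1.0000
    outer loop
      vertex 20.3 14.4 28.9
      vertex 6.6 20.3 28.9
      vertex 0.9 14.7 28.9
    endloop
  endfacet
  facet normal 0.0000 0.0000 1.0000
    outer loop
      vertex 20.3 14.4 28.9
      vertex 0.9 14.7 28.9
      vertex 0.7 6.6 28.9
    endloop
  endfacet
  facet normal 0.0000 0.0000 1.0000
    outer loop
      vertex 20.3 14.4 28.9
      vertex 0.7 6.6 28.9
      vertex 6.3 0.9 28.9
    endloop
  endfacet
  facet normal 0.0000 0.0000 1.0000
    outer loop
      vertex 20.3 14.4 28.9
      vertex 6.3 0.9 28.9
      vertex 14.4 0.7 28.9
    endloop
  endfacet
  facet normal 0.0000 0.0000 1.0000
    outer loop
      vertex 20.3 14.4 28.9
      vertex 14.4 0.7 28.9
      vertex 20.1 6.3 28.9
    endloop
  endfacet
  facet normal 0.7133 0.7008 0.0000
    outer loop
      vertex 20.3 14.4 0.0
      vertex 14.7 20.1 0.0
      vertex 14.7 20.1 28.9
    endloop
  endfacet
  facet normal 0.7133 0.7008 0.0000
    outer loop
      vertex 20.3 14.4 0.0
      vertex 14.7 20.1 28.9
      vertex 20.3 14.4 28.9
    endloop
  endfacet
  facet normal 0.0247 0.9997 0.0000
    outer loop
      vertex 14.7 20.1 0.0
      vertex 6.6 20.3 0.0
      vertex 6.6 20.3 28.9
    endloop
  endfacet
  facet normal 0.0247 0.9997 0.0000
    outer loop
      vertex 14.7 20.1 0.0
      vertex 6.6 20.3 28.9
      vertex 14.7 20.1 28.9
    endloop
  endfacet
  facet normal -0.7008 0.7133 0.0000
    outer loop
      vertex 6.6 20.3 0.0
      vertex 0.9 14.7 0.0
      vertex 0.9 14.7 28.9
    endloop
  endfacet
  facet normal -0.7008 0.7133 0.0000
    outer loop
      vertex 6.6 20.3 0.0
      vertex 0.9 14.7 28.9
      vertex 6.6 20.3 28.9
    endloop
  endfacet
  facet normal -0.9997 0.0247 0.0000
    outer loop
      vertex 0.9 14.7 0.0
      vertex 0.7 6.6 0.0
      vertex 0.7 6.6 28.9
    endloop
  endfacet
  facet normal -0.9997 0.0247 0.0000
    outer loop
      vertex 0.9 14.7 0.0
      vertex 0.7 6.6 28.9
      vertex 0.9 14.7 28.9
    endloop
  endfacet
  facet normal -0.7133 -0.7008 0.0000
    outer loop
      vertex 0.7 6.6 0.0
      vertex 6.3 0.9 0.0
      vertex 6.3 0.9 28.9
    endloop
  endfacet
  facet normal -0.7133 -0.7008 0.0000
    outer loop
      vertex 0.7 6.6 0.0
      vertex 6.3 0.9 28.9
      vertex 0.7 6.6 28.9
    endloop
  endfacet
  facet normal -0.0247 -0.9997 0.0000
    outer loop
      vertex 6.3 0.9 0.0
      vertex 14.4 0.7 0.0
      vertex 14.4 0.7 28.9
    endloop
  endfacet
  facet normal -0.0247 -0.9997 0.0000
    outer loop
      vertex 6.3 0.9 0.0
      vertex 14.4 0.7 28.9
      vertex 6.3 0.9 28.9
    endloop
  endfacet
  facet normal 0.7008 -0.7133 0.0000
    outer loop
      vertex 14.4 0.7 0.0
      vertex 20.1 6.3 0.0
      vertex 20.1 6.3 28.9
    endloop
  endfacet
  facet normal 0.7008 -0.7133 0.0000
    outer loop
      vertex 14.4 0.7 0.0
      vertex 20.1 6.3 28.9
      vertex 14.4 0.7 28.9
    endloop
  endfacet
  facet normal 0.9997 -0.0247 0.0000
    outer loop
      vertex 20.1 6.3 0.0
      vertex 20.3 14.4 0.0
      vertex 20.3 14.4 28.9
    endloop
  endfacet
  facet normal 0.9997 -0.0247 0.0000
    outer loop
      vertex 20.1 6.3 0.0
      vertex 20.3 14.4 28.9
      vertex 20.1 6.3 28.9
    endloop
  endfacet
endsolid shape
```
; perimeter-only toolpath
G21 ; units = mm
G90 ; absolute positioning
G28 ; home
; layer 1
G0 Z9.6
G0 X20.3 Y14.4
G1 X14.7 Y20.1
G1 X6.6 Y20.3
G1 X0.9 Y14.7
G1 X0.7 Y6.6
G1 X6.3 Y0.9
G1 X14.4 Y0.7
G1 X20.1 Y6.3
G1 X20.3 Y14.4
; layer 2
G0 Z19.3
G0 X20.3 Y14.4
G1 X14.7 Y20.1
G1 X6.6 Y20.3
G1 X0.9 Y14.7
G1 X0.7 Y6.6
G1 X6.3 Y0.9
G1 X14.4 Y0.7
G1 X20.1 Y6.3
G1 X20.3 Y14.4
; layer 3
G0 Z28.9
G0 X20.3 Y14.4
G1 X14.7 Y20.1
G1 X6.6 Y20.3
G1 X0.9 Y14.7
G1 X0.7 Y6.6
G1 X6.3 Y0.9
G1 X14.4 Y0.7
G1 X20.1 Y6.3
G1 X20.3 Y14.4
M2 ; end

The solid is a regular 8-sided prism (a cylinder approximated with 8 flat sides), circumscribed radius ≈ 10.5 mm, height ≈ 28.9 mm. Slicing at Δz = 9.6 mm — 3 equal slices spanning the solid's height, so layer i sits at z = i·h/3 — gives 3 non-empty perimeters. Each is a 8-segment closed polygon; G0 lifts to the layer z and rapids to the start vertex, then G1 traces the edges.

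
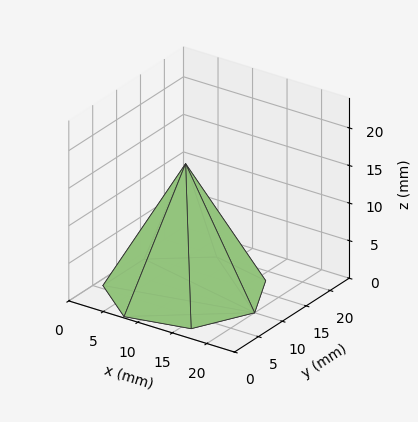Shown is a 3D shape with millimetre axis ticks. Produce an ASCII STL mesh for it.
Reading the render: the shape is a regular 7-sided pyramid, base circumscribed radius ≈ 10 mm, apex at z ≈ 17 mm (dimensions read to the nearest mm from the axis ticks). For the STL, each face is triangulated and given an outward normal.

solid part
  facet normal 0.0000 0.0000 -1.0000
    outer loop
      vertex 7.8 19.7 0.0
      vertex 16.2 17.8 0.0
      vertex 20.0 10.0 0.0
    endloop
  endfacet
  facet normal 0.0000 0.0000 -1.0000
    outer loop
      vertex 1.0 14.3 0.0
      vertex 7.8 19.7 0.0
      vertex 20.0 10.0 0.0
    endloop
  endfacet
  facet normal 0.0000 0.0000 -1.0000
    outer loop
      vertex 1.0 5.7 0.0
      vertex 1.0 14.3 0.0
      vertex 20.0 10.0 0.0
    endloop
  endfacet
  facet normal 0.0000 0.0000 -1.0000
    outer loop
      vertex 7.8 0.3 0.0
      vertex 1.0 5.7 0.0
      vertex 20.0 10.0 0.0
    endloop
  endfacet
  facet normal 0.0000 0.0000 -1.0000
    outer loop
      vertex 16.2 2.2 0.0
      vertex 7.8 0.3 0.0
      vertex 20.0 10.0 0.0
    endloop
  endfacet
  facet normal 0.7947 0.3872 0.4675
    outer loop
      vertex 20.0 10.0 0.0
      vertex 16.2 17.8 0.0
      vertex 10.0 10.0 17.0
    endloop
  endfacet
  facet normal 0.1951 0.8625 0.4669
    outer loop
      vertex 16.2 17.8 0.0
      vertex 7.8 19.7 0.0
      vertex 10.0 10.0 17.0
    endloop
  endfacet
  facet normal -0.5501 0.6927 0.4664
    outer loop
      vertex 7.8 19.7 0.0
      vertex 1.0 14.3 0.0
      vertex 10.0 10.0 17.0
    endloop
  endfacet
  facet normal -0.8838 0.0000 0.4679
    outer loop
      vertex 1.0 14.3 0.0
      vertex 1.0 5.7 0.0
      vertex 10.0 10.0 17.0
    endloop
  endfacet
  facet normal -0.5501 -0.6927 0.4664
    outer loop
      vertex 1.0 5.7 0.0
      vertex 7.8 0.3 0.0
      vertex 10.0 10.0 17.0
    endloop
  endfacet
  facet normal 0.1951 -0.8625 0.4669
    outer loop
      vertex 7.8 0.3 0.0
      vertex 16.2 2.2 0.0
      vertex 10.0 10.0 17.0
    endloop
  endfacet
  facet normal 0.7947 -0.3872 0.4675
    outer loop
      vertex 16.2 2.2 0.0
      vertex 20.0 10.0 0.0
      vertex 10.0 10.0 17.0
    endloop
  endfacet
endsolid part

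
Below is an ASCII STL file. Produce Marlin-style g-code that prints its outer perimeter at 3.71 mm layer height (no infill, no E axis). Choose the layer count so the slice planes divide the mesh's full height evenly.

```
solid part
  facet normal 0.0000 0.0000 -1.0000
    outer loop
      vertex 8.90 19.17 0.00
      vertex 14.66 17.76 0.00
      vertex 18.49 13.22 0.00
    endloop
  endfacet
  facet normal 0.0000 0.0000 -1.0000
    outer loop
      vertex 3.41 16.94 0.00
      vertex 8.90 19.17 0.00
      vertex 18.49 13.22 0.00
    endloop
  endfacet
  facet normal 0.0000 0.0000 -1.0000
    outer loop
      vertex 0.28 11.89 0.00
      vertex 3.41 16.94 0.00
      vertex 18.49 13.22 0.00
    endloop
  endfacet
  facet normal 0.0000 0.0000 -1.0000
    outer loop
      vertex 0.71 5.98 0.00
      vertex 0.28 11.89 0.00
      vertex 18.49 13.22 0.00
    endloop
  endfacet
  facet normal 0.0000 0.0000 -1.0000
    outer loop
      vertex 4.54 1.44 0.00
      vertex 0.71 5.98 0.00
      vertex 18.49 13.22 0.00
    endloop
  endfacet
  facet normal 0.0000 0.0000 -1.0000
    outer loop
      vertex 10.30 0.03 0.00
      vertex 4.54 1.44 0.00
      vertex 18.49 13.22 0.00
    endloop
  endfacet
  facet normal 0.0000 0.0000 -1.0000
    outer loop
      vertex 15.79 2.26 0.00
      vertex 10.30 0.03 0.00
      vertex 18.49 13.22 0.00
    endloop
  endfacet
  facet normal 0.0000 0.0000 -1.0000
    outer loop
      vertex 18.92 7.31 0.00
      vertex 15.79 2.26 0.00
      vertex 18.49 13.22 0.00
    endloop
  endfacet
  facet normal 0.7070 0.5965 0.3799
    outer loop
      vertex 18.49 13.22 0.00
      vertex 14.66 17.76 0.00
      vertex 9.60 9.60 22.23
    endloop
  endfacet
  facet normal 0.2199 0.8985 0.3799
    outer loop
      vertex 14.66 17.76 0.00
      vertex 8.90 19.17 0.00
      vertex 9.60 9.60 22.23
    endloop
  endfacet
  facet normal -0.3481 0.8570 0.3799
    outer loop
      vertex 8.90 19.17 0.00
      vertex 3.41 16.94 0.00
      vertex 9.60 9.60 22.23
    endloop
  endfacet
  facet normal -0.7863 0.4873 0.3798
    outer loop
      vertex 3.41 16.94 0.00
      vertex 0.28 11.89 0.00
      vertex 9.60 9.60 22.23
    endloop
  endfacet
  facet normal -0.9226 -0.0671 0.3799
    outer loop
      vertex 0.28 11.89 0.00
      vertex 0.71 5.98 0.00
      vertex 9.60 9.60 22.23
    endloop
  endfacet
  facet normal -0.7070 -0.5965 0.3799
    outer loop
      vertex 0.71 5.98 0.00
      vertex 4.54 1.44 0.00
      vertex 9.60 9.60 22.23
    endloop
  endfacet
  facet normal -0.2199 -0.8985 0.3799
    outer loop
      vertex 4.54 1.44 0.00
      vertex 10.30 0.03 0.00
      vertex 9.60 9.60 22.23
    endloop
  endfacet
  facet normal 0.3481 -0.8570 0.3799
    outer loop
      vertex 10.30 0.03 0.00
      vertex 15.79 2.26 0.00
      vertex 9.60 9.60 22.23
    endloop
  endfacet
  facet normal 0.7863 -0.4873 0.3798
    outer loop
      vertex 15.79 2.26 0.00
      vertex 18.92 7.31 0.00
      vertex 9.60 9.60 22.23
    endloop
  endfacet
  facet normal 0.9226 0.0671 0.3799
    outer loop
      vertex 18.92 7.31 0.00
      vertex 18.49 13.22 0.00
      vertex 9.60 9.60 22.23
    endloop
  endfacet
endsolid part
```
; perimeter-only toolpath
G21 ; units = mm
G90 ; absolute positioning
G28 ; home
; layer 1
G0 Z3.71
G0 X17.01 Y12.62
G1 X13.82 Y16.40
G1 X9.02 Y17.58
G1 X4.44 Y15.72
G1 X1.83 Y11.51
G1 X2.19 Y6.58
G1 X5.38 Y2.80
G1 X10.18 Y1.62
G1 X14.76 Y3.48
G1 X17.37 Y7.69
G1 X17.01 Y12.62
; layer 2
G0 Z7.41
G0 X15.53 Y12.01
G1 X12.97 Y15.04
G1 X9.13 Y15.98
G1 X5.47 Y14.49
G1 X3.39 Y11.13
G1 X3.67 Y7.19
G1 X6.23 Y4.16
G1 X10.07 Y3.22
G1 X13.73 Y4.71
G1 X15.81 Y8.07
G1 X15.53 Y12.01
; layer 3
G0 Z11.12
G0 X14.04 Y11.41
G1 X12.13 Y13.68
G1 X9.25 Y14.39
G1 X6.50 Y13.27
G1 X4.94 Y10.75
G1 X5.15 Y7.79
G1 X7.07 Y5.52
G1 X9.95 Y4.81
G1 X12.70 Y5.93
G1 X14.26 Y8.46
G1 X14.04 Y11.41
; layer 4
G0 Z14.82
G0 X12.56 Y10.81
G1 X11.29 Y12.32
G1 X9.37 Y12.79
G1 X7.54 Y12.05
G1 X6.49 Y10.36
G1 X6.64 Y8.39
G1 X7.91 Y6.88
G1 X9.83 Y6.41
G1 X11.66 Y7.15
G1 X12.71 Y8.84
G1 X12.56 Y10.81
; layer 5
G0 Z18.52
G0 X11.08 Y10.20
G1 X10.44 Y10.96
G1 X9.48 Y11.20
G1 X8.57 Y10.82
G1 X8.05 Y9.98
G1 X8.12 Y9.00
G1 X8.76 Y8.24
G1 X9.72 Y8.00
G1 X10.63 Y8.38
G1 X11.15 Y9.22
G1 X11.08 Y10.20
M2 ; end

The solid is a regular 10-sided pyramid, base circumscribed radius ≈ 9.6 mm, apex at z ≈ 22.2 mm. Slicing at Δz = 3.71 mm — 6 equal slices spanning the solid's height, so layer i sits at z = i·h/6 — gives 5 non-empty perimeters. Each is a 10-segment closed polygon; G0 lifts to the layer z and rapids to the start vertex, then G1 traces the edges. The cross-section shrinks linearly with z (the slice at the apex is degenerate and omitted).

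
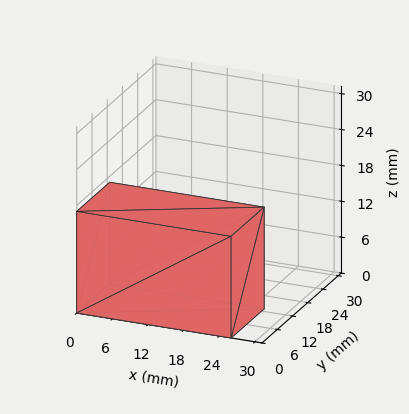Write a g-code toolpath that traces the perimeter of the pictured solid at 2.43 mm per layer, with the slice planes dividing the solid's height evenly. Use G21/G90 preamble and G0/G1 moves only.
Reading the render: the shape is a rectangular box, roughly 26 × 13 mm footprint and 17 mm tall (dimensions read to the nearest mm from the axis ticks). For the g-code, the solid's height is divided into equal slices at the stated Δz and each level perimeter traced with G1 moves after a G0 lift.

; perimeter-only toolpath
G21 ; units = mm
G90 ; absolute positioning
G28 ; home
; layer 1
G0 Z2.43
G0 X0.00 Y0.00
G1 X26.00 Y0.00
G1 X26.00 Y13.00
G1 X0.00 Y13.00
G1 X0.00 Y0.00
; layer 2
G0 Z4.86
G0 X0.00 Y0.00
G1 X26.00 Y0.00
G1 X26.00 Y13.00
G1 X0.00 Y13.00
G1 X0.00 Y0.00
; layer 3
G0 Z7.29
G0 X0.00 Y0.00
G1 X26.00 Y0.00
G1 X26.00 Y13.00
G1 X0.00 Y13.00
G1 X0.00 Y0.00
; layer 4
G0 Z9.71
G0 X0.00 Y0.00
G1 X26.00 Y0.00
G1 X26.00 Y13.00
G1 X0.00 Y13.00
G1 X0.00 Y0.00
; layer 5
G0 Z12.14
G0 X0.00 Y0.00
G1 X26.00 Y0.00
G1 X26.00 Y13.00
G1 X0.00 Y13.00
G1 X0.00 Y0.00
; layer 6
G0 Z14.57
G0 X0.00 Y0.00
G1 X26.00 Y0.00
G1 X26.00 Y13.00
G1 X0.00 Y13.00
G1 X0.00 Y0.00
; layer 7
G0 Z17.00
G0 X0.00 Y0.00
G1 X26.00 Y0.00
G1 X26.00 Y13.00
G1 X0.00 Y13.00
G1 X0.00 Y0.00
M2 ; end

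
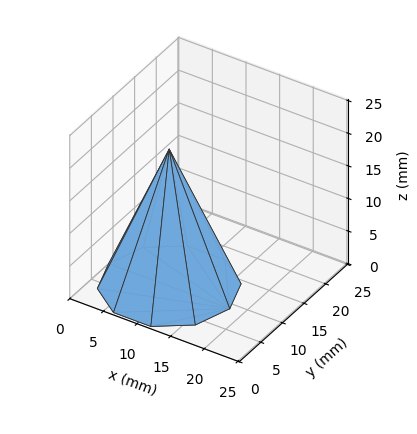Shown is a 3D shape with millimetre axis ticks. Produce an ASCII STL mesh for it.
Reading the render: the shape is a regular 10-sided pyramid, base circumscribed radius ≈ 9 mm, apex at z ≈ 21 mm (dimensions read to the nearest mm from the axis ticks). For the STL, each face is triangulated and given an outward normal.

solid part
  facet normal 0.0000 0.0000 -1.0000
    outer loop
      vertex 11.781 17.560 0.000
      vertex 16.281 14.290 0.000
      vertex 18.000 9.000 0.000
    endloop
  endfacet
  facet normal 0.0000 0.0000 -1.0000
    outer loop
      vertex 6.219 17.560 0.000
      vertex 11.781 17.560 0.000
      vertex 18.000 9.000 0.000
    endloop
  endfacet
  facet normal 0.0000 0.0000 -1.0000
    outer loop
      vertex 1.719 14.290 0.000
      vertex 6.219 17.560 0.000
      vertex 18.000 9.000 0.000
    endloop
  endfacet
  facet normal 0.0000 0.0000 -1.0000
    outer loop
      vertex 0.000 9.000 0.000
      vertex 1.719 14.290 0.000
      vertex 18.000 9.000 0.000
    endloop
  endfacet
  facet normal 0.0000 0.0000 -1.0000
    outer loop
      vertex 1.719 3.710 0.000
      vertex 0.000 9.000 0.000
      vertex 18.000 9.000 0.000
    endloop
  endfacet
  facet normal 0.0000 0.0000 -1.0000
    outer loop
      vertex 6.219 0.440 0.000
      vertex 1.719 3.710 0.000
      vertex 18.000 9.000 0.000
    endloop
  endfacet
  facet normal 0.0000 0.0000 -1.0000
    outer loop
      vertex 11.781 0.440 0.000
      vertex 6.219 0.440 0.000
      vertex 18.000 9.000 0.000
    endloop
  endfacet
  facet normal 0.0000 0.0000 -1.0000
    outer loop
      vertex 16.281 3.710 0.000
      vertex 11.781 0.440 0.000
      vertex 18.000 9.000 0.000
    endloop
  endfacet
  facet normal 0.8807 0.2862 0.3774
    outer loop
      vertex 18.000 9.000 0.000
      vertex 16.281 14.290 0.000
      vertex 9.000 9.000 21.000
    endloop
  endfacet
  facet normal 0.5444 0.7491 0.3774
    outer loop
      vertex 16.281 14.290 0.000
      vertex 11.781 17.560 0.000
      vertex 9.000 9.000 21.000
    endloop
  endfacet
  facet normal 0.0000 0.9260 0.3775
    outer loop
      vertex 11.781 17.560 0.000
      vertex 6.219 17.560 0.000
      vertex 9.000 9.000 21.000
    endloop
  endfacet
  facet normal -0.5444 0.7491 0.3774
    outer loop
      vertex 6.219 17.560 0.000
      vertex 1.719 14.290 0.000
      vertex 9.000 9.000 21.000
    endloop
  endfacet
  facet normal -0.8807 0.2862 0.3774
    outer loop
      vertex 1.719 14.290 0.000
      vertex 0.000 9.000 0.000
      vertex 9.000 9.000 21.000
    endloop
  endfacet
  facet normal -0.8807 -0.2862 0.3774
    outer loop
      vertex 0.000 9.000 0.000
      vertex 1.719 3.710 0.000
      vertex 9.000 9.000 21.000
    endloop
  endfacet
  facet normal -0.5444 -0.7491 0.3774
    outer loop
      vertex 1.719 3.710 0.000
      vertex 6.219 0.440 0.000
      vertex 9.000 9.000 21.000
    endloop
  endfacet
  facet normal 0.0000 -0.9260 0.3775
    outer loop
      vertex 6.219 0.440 0.000
      vertex 11.781 0.440 0.000
      vertex 9.000 9.000 21.000
    endloop
  endfacet
  facet normal 0.5444 -0.7491 0.3774
    outer loop
      vertex 11.781 0.440 0.000
      vertex 16.281 3.710 0.000
      vertex 9.000 9.000 21.000
    endloop
  endfacet
  facet normal 0.8807 -0.2862 0.3774
    outer loop
      vertex 16.281 3.710 0.000
      vertex 18.000 9.000 0.000
      vertex 9.000 9.000 21.000
    endloop
  endfacet
endsolid part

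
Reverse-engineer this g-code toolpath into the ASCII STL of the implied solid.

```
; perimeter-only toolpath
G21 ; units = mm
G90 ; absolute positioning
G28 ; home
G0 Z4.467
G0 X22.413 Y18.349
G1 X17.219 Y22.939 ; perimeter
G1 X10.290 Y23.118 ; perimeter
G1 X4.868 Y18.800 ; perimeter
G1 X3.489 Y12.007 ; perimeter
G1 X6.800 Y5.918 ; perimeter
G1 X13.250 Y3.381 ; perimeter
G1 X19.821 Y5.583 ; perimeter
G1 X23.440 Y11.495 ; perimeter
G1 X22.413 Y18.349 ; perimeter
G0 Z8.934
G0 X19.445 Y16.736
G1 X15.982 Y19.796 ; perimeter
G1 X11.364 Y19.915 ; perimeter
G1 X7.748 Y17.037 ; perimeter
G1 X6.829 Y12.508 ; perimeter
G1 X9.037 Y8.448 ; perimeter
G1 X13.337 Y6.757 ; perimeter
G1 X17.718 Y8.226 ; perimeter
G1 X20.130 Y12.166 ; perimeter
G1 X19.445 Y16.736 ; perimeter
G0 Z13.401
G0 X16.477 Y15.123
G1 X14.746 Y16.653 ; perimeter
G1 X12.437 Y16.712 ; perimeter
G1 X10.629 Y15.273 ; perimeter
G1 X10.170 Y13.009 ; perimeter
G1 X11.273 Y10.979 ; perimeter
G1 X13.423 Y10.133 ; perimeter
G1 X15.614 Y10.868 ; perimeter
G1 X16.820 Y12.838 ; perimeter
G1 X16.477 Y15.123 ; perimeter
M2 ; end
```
solid part
  facet normal 0.0000 0.0000 -1.0000
    outer loop
      vertex 9.217 26.320 0.000
      vertex 18.455 26.082 0.000
      vertex 25.380 19.962 0.000
    endloop
  endfacet
  facet normal 0.0000 0.0000 -1.0000
    outer loop
      vertex 1.987 20.563 0.000
      vertex 9.217 26.320 0.000
      vertex 25.380 19.962 0.000
    endloop
  endfacet
  facet normal 0.0000 0.0000 -1.0000
    outer loop
      vertex 0.149 11.506 0.000
      vertex 1.987 20.563 0.000
      vertex 25.380 19.962 0.000
    endloop
  endfacet
  facet normal 0.0000 0.0000 -1.0000
    outer loop
      vertex 4.563 3.387 0.000
      vertex 0.149 11.506 0.000
      vertex 25.380 19.962 0.000
    endloop
  endfacet
  facet normal 0.0000 0.0000 -1.0000
    outer loop
      vertex 13.163 0.004 0.000
      vertex 4.563 3.387 0.000
      vertex 25.380 19.962 0.000
    endloop
  endfacet
  facet normal 0.0000 0.0000 -1.0000
    outer loop
      vertex 21.925 2.941 0.000
      vertex 13.163 0.004 0.000
      vertex 25.380 19.962 0.000
    endloop
  endfacet
  facet normal 0.0000 0.0000 -1.0000
    outer loop
      vertex 26.750 10.823 0.000
      vertex 21.925 2.941 0.000
      vertex 25.380 19.962 0.000
    endloop
  endfacet
  facet normal 0.5398 0.6108 0.5792
    outer loop
      vertex 25.380 19.962 0.000
      vertex 18.455 26.082 0.000
      vertex 13.510 13.510 17.868
    endloop
  endfacet
  facet normal 0.0210 0.8149 0.5792
    outer loop
      vertex 18.455 26.082 0.000
      vertex 9.217 26.320 0.000
      vertex 13.510 13.510 17.868
    endloop
  endfacet
  facet normal -0.5078 0.6377 0.5792
    outer loop
      vertex 9.217 26.320 0.000
      vertex 1.987 20.563 0.000
      vertex 13.510 13.510 17.868
    endloop
  endfacet
  facet normal -0.7989 0.1621 0.5792
    outer loop
      vertex 1.987 20.563 0.000
      vertex 0.149 11.506 0.000
      vertex 13.510 13.510 17.868
    endloop
  endfacet
  facet normal -0.7162 -0.3894 0.5792
    outer loop
      vertex 0.149 11.506 0.000
      vertex 4.563 3.387 0.000
      vertex 13.510 13.510 17.868
    endloop
  endfacet
  facet normal -0.2984 -0.7586 0.5792
    outer loop
      vertex 4.563 3.387 0.000
      vertex 13.163 0.004 0.000
      vertex 13.510 13.510 17.868
    endloop
  endfacet
  facet normal 0.2591 -0.7729 0.5792
    outer loop
      vertex 13.163 0.004 0.000
      vertex 21.925 2.941 0.000
      vertex 13.510 13.510 17.868
    endloop
  endfacet
  facet normal 0.6953 -0.4256 0.5792
    outer loop
      vertex 21.925 2.941 0.000
      vertex 26.750 10.823 0.000
      vertex 13.510 13.510 17.868
    endloop
  endfacet
  facet normal 0.8062 0.1209 0.5792
    outer loop
      vertex 26.750 10.823 0.000
      vertex 25.380 19.962 0.000
      vertex 13.510 13.510 17.868
    endloop
  endfacet
endsolid part

The G0 Z moves step by Δz≈4.467 mm. The G1 loops shrink linearly with z, so the solid tapers from its base footprint up to z≈17.9. Closing with a flat bottom cap and the tapered top and triangulating gives 16 facets — a regular 9-sided pyramid, base circumscribed radius ≈ 13.5 mm, apex at z ≈ 17.9 mm.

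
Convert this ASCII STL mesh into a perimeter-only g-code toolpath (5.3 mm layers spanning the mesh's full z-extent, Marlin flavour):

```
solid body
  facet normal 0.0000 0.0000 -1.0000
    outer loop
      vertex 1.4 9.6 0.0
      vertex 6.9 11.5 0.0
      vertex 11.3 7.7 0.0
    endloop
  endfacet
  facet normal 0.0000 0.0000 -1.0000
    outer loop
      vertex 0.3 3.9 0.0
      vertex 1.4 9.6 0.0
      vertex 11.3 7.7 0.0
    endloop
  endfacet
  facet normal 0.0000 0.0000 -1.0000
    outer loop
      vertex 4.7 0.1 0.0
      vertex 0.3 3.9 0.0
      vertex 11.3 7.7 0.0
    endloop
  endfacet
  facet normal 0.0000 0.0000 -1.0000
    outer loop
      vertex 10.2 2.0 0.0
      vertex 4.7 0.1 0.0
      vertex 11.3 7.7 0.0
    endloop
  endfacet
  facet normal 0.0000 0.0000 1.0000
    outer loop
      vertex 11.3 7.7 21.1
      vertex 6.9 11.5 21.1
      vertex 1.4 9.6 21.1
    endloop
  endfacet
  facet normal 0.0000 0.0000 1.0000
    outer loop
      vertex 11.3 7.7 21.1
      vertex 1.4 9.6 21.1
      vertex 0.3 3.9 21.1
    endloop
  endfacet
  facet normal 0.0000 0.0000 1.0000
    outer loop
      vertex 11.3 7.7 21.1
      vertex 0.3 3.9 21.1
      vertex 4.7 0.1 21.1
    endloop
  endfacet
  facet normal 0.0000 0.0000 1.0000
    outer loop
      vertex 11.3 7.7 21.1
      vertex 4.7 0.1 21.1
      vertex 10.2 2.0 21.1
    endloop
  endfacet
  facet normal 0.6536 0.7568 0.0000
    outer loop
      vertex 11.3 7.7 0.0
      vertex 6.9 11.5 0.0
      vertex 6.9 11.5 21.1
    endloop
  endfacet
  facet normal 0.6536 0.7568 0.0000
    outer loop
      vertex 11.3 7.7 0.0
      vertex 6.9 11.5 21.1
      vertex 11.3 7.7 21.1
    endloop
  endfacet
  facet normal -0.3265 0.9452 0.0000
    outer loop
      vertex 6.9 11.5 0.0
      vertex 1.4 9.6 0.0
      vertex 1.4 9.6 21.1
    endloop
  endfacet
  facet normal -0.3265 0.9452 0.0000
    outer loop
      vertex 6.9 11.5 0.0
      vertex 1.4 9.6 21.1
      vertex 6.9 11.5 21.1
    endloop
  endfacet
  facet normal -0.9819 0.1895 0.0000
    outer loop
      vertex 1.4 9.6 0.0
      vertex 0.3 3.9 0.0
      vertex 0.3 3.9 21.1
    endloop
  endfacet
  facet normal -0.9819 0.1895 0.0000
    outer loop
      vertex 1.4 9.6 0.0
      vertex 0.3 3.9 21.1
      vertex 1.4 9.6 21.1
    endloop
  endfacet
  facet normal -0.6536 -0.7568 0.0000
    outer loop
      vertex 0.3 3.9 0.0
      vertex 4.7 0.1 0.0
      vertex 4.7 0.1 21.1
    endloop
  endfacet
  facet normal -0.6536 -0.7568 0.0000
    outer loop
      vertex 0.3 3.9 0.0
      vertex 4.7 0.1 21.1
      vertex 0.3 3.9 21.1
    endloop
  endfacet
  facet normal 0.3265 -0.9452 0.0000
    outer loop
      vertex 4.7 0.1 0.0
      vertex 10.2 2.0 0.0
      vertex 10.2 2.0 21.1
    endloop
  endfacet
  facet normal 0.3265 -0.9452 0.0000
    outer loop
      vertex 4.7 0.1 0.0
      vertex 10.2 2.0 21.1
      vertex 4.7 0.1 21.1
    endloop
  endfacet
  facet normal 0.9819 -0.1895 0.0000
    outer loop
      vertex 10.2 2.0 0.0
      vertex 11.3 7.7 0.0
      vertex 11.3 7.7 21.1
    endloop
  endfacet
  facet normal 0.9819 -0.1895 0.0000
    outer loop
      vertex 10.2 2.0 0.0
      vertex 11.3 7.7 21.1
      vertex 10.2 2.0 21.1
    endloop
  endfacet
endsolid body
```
; perimeter-only toolpath
G21 ; units = mm
G90 ; absolute positioning
G28 ; home
; layer 1
G0 Z5.3
G0 X11.3 Y7.7
G1 X6.9 Y11.5
G1 X1.4 Y9.6
G1 X0.3 Y3.9
G1 X4.7 Y0.1
G1 X10.2 Y2.0
G1 X11.3 Y7.7
; layer 2
G0 Z10.6
G0 X11.3 Y7.7
G1 X6.9 Y11.5
G1 X1.4 Y9.6
G1 X0.3 Y3.9
G1 X4.7 Y0.1
G1 X10.2 Y2.0
G1 X11.3 Y7.7
; layer 3
G0 Z15.8
G0 X11.3 Y7.7
G1 X6.9 Y11.5
G1 X1.4 Y9.6
G1 X0.3 Y3.9
G1 X4.7 Y0.1
G1 X10.2 Y2.0
G1 X11.3 Y7.7
; layer 4
G0 Z21.1
G0 X11.3 Y7.7
G1 X6.9 Y11.5
G1 X1.4 Y9.6
G1 X0.3 Y3.9
G1 X4.7 Y0.1
G1 X10.2 Y2.0
G1 X11.3 Y7.7
M2 ; end

The solid is a regular 6-sided prism (a cylinder approximated with 6 flat sides), circumscribed radius ≈ 5.8 mm, height ≈ 21.1 mm. Slicing at Δz = 5.3 mm — 4 equal slices spanning the solid's height, so layer i sits at z = i·h/4 — gives 4 non-empty perimeters. Each is a 6-segment closed polygon; G0 lifts to the layer z and rapids to the start vertex, then G1 traces the edges.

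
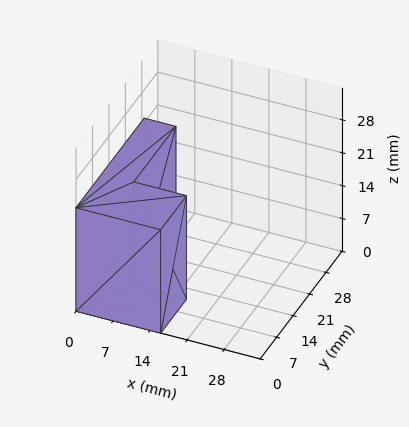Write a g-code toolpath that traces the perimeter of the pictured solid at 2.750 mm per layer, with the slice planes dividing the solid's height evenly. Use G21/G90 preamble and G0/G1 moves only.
Reading the render: the shape is an L-shaped prism: outer 16 × 29 mm, arm thicknesses ≈ 11 mm (horizontal) and 6 mm (vertical), extruded 22 mm in z (dimensions read to the nearest mm from the axis ticks). For the g-code, the solid's height is divided into equal slices at the stated Δz and each level perimeter traced with G1 moves after a G0 lift.

; perimeter-only toolpath
G21 ; units = mm
G90 ; absolute positioning
G28 ; home
; layer 1
G0 Z2.750
G0 X0.000 Y0.000
G1 X16.000 Y0.000
G1 X16.000 Y11.000
G1 X6.000 Y11.000
G1 X6.000 Y29.000
G1 X0.000 Y29.000
G1 X0.000 Y0.000
; layer 2
G0 Z5.500
G0 X0.000 Y0.000
G1 X16.000 Y0.000
G1 X16.000 Y11.000
G1 X6.000 Y11.000
G1 X6.000 Y29.000
G1 X0.000 Y29.000
G1 X0.000 Y0.000
; layer 3
G0 Z8.250
G0 X0.000 Y0.000
G1 X16.000 Y0.000
G1 X16.000 Y11.000
G1 X6.000 Y11.000
G1 X6.000 Y29.000
G1 X0.000 Y29.000
G1 X0.000 Y0.000
; layer 4
G0 Z11.000
G0 X0.000 Y0.000
G1 X16.000 Y0.000
G1 X16.000 Y11.000
G1 X6.000 Y11.000
G1 X6.000 Y29.000
G1 X0.000 Y29.000
G1 X0.000 Y0.000
; layer 5
G0 Z13.750
G0 X0.000 Y0.000
G1 X16.000 Y0.000
G1 X16.000 Y11.000
G1 X6.000 Y11.000
G1 X6.000 Y29.000
G1 X0.000 Y29.000
G1 X0.000 Y0.000
; layer 6
G0 Z16.500
G0 X0.000 Y0.000
G1 X16.000 Y0.000
G1 X16.000 Y11.000
G1 X6.000 Y11.000
G1 X6.000 Y29.000
G1 X0.000 Y29.000
G1 X0.000 Y0.000
; layer 7
G0 Z19.250
G0 X0.000 Y0.000
G1 X16.000 Y0.000
G1 X16.000 Y11.000
G1 X6.000 Y11.000
G1 X6.000 Y29.000
G1 X0.000 Y29.000
G1 X0.000 Y0.000
; layer 8
G0 Z22.000
G0 X0.000 Y0.000
G1 X16.000 Y0.000
G1 X16.000 Y11.000
G1 X6.000 Y11.000
G1 X6.000 Y29.000
G1 X0.000 Y29.000
G1 X0.000 Y0.000
M2 ; end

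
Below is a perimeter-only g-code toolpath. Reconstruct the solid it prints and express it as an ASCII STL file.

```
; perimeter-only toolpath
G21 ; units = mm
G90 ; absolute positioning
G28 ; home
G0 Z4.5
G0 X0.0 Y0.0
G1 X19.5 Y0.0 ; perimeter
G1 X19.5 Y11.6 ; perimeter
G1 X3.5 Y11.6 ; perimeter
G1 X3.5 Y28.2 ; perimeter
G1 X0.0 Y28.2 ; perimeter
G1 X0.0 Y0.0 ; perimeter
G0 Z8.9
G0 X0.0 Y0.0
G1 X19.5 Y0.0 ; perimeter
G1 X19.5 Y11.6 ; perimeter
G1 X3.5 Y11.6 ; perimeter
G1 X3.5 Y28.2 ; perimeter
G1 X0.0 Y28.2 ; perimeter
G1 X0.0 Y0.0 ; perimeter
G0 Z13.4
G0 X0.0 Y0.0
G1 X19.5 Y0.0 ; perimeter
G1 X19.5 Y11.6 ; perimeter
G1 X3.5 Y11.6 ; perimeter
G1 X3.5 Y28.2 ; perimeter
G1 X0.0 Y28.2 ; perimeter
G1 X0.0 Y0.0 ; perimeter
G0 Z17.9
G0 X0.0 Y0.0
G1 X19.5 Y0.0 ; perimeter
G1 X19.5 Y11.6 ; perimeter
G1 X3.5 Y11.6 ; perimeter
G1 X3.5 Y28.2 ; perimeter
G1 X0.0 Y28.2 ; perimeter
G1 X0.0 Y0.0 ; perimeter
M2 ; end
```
solid part
  facet normal 0.0000 0.0000 -1.0000
    outer loop
      vertex 19.5 11.6 0.0
      vertex 19.5 0.0 0.0
      vertex 0.0 0.0 0.0
    endloop
  endfacet
  facet normal 0.0000 0.0000 -1.0000
    outer loop
      vertex 3.5 11.6 0.0
      vertex 19.5 11.6 0.0
      vertex 0.0 0.0 0.0
    endloop
  endfacet
  facet normal 0.0000 0.0000 -1.0000
    outer loop
      vertex 3.5 28.2 0.0
      vertex 3.5 11.6 0.0
      vertex 0.0 0.0 0.0
    endloop
  endfacet
  facet normal 0.0000 0.0000 -1.0000
    outer loop
      vertex 0.0 28.2 0.0
      vertex 3.5 28.2 0.0
      vertex 0.0 0.0 0.0
    endloop
  endfacet
  facet normal 0.0000 0.0000 1.0000
    outer loop
      vertex 0.0 0.0 17.9
      vertex 19.5 0.0 17.9
      vertex 19.5 11.6 17.9
    endloop
  endfacet
  facet normal 0.0000 0.0000 1.0000
    outer loop
      vertex 0.0 0.0 17.9
      vertex 19.5 11.6 17.9
      vertex 3.5 11.6 17.9
    endloop
  endfacet
  facet normal 0.0000 0.0000 1.0000
    outer loop
      vertex 0.0 0.0 17.9
      vertex 3.5 11.6 17.9
      vertex 3.5 28.2 17.9
    endloop
  endfacet
  facet normal 0.0000 0.0000 1.0000
    outer loop
      vertex 0.0 0.0 17.9
      vertex 3.5 28.2 17.9
      vertex 0.0 28.2 17.9
    endloop
  endfacet
  facet normal 0.0000 -1.0000 0.0000
    outer loop
      vertex 0.0 0.0 0.0
      vertex 19.5 0.0 0.0
      vertex 19.5 0.0 17.9
    endloop
  endfacet
  facet normal 0.0000 -1.0000 0.0000
    outer loop
      vertex 0.0 0.0 0.0
      vertex 19.5 0.0 17.9
      vertex 0.0 0.0 17.9
    endloop
  endfacet
  facet normal 1.0000 0.0000 0.0000
    outer loop
      vertex 19.5 0.0 0.0
      vertex 19.5 11.6 0.0
      vertex 19.5 11.6 17.9
    endloop
  endfacet
  facet normal 1.0000 0.0000 0.0000
    outer loop
      vertex 19.5 0.0 0.0
      vertex 19.5 11.6 17.9
      vertex 19.5 0.0 17.9
    endloop
  endfacet
  facet normal 0.0000 1.0000 0.0000
    outer loop
      vertex 19.5 11.6 0.0
      vertex 3.5 11.6 0.0
      vertex 3.5 11.6 17.9
    endloop
  endfacet
  facet normal 0.0000 1.0000 0.0000
    outer loop
      vertex 19.5 11.6 0.0
      vertex 3.5 11.6 17.9
      vertex 19.5 11.6 17.9
    endloop
  endfacet
  facet normal 1.0000 0.0000 0.0000
    outer loop
      vertex 3.5 11.6 0.0
      vertex 3.5 28.2 0.0
      vertex 3.5 28.2 17.9
    endloop
  endfacet
  facet normal 1.0000 0.0000 0.0000
    outer loop
      vertex 3.5 11.6 0.0
      vertex 3.5 28.2 17.9
      vertex 3.5 11.6 17.9
    endloop
  endfacet
  facet normal 0.0000 1.0000 0.0000
    outer loop
      vertex 3.5 28.2 0.0
      vertex 0.0 28.2 0.0
      vertex 0.0 28.2 17.9
    endloop
  endfacet
  facet normal 0.0000 1.0000 0.0000
    outer loop
      vertex 3.5 28.2 0.0
      vertex 0.0 28.2 17.9
      vertex 3.5 28.2 17.9
    endloop
  endfacet
  facet normal -1.0000 0.0000 0.0000
    outer loop
      vertex 0.0 28.2 0.0
      vertex 0.0 0.0 0.0
      vertex 0.0 0.0 17.9
    endloop
  endfacet
  facet normal -1.0000 0.0000 0.0000
    outer loop
      vertex 0.0 28.2 0.0
      vertex 0.0 0.0 17.9
      vertex 0.0 28.2 17.9
    endloop
  endfacet
endsolid part

The G0 Z moves step by Δz≈4.5 mm. Every layer's G1 loop is the same polygon, so the solid is a straight extrusion of it from z=0 to z≈17.9. Closing with flat bottom and top caps and triangulating gives 20 facets — an L-shaped prism: outer 19.5 × 28.2 mm, arm thicknesses ≈ 11.6 mm (horizontal) and 3.5 mm (vertical), extruded 17.9 mm in z.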